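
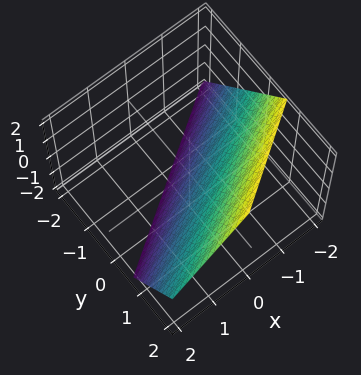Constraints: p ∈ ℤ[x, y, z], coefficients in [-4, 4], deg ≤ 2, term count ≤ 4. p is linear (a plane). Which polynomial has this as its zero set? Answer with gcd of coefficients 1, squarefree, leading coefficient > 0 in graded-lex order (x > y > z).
The degree is 1 — the surface is flat (a plane).
From the axis intercepts and sections: one z-axis crossing is at z = -1; one x-axis crossing is at x = -1.
Assembling these constraints gives the stated polynomial.

2*x - 3*y + 2*z + 2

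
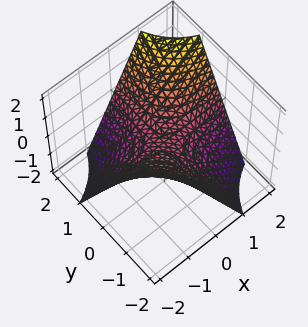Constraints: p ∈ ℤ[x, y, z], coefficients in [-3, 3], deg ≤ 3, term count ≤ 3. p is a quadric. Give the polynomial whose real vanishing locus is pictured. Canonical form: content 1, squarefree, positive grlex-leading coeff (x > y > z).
1. Degree: a saddle surface; a quadric, so deg p = 2.
2. Against the integer gridlines: it crosses the z-axis at the gridline z = 0; the visible y-axis segment lies entirely on the surface.
3. Fitting integer coefficients to these (and the overall shape) gives p.

x*y - z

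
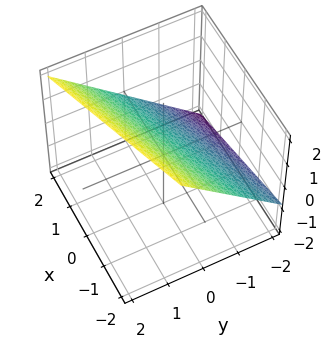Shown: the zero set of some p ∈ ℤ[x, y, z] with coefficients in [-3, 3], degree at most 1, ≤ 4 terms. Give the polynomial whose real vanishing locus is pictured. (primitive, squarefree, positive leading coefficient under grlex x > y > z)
x - 3*y + 3*z - 2

1. Degree: the surface is flat (a plane), so deg p = 1.
2. Against the integer gridlines: it meets the x-axis at x = 2 (among the integer gridlines).
3. These observations pin down the coefficients.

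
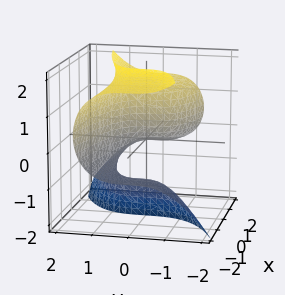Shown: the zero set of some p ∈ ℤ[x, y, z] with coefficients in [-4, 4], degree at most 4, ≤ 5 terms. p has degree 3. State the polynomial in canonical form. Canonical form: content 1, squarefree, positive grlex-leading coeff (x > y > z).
3*x*z^2 - 3*y^3 - 3*x*z - 3*x + 2

(a) The degree is 3 — the shape is more complex than any degree-2 surface.
(b) Reading off the gridlines: it misses every integer gridline on the z-axis.
(c) Fitting integer coefficients to these (and the overall shape) gives p.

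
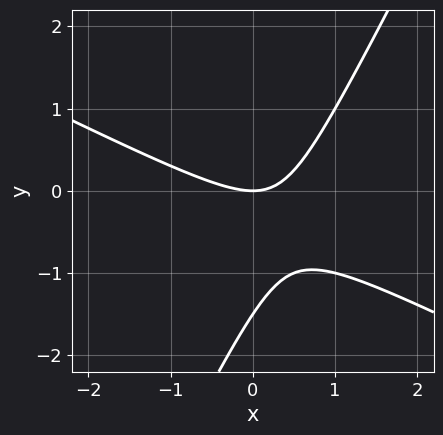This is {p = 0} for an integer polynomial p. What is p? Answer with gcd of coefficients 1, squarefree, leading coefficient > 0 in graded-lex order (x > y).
2*x^2 + 3*x*y - 2*y^2 - 3*y

1. The degree is 2 — no degree-1 curve has this shape.
2. Against the integer gridlines: it crosses the x-axis at the gridline x = 0; it meets the y-axis at y = 0 (among the integer gridlines).
3. These observations pin down the coefficients.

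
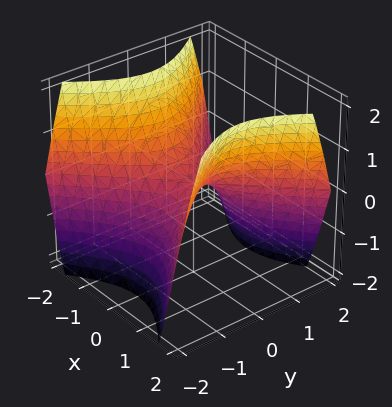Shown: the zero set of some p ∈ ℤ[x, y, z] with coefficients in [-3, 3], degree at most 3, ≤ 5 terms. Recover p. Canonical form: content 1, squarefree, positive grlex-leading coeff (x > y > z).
First, the degree is 2 — a saddle surface; a quadric.
Next, symmetries: the y ↦ −y reflection is a symmetry, so y appears only in even powers; the x ↦ −x reflection is a symmetry, so x appears only in even powers.
Then, from the axis intercepts and sections: it crosses the x-axis at the gridline x = 0; it crosses the y-axis at the gridline y = 0.
Finally, matching integer coefficients to the picture gives p.

x^2 - y^2 - z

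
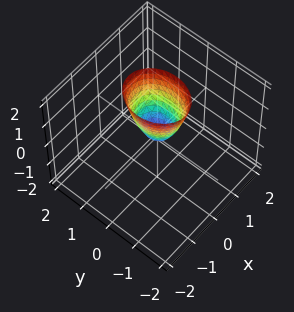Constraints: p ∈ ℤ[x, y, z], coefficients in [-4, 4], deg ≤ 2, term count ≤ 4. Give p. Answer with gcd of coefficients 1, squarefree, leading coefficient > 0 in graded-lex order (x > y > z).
First, the degree is 2 — a paraboloid; a quadric.
Next, symmetries: mirror symmetry y ↦ −y ⇒ only even powers of y; it's symmetric under x → −x, forcing even powers of x.
Then, observable constraints: it crosses the x-axis at the gridline x = 0; one z-axis crossing is at z = 0.
Finally, assembling these constraints gives the stated polynomial.

3*x^2 + 2*y^2 - z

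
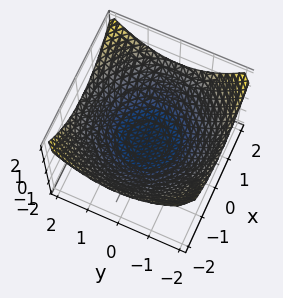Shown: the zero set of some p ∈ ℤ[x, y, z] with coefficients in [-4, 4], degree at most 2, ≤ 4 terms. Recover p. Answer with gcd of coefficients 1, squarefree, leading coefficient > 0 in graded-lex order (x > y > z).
x^2 + y^2 - 3*z - 2

First, degree: the shape is more complex than any degree-1 surface, so deg p = 2.
Then, symmetries: rotational symmetry about the z-axis ⇒ p depends on x, y only through x² + y².
Next, against the integer gridlines: a circular section at z = 0 has radius between 1 and 2.
Finally, together with the visible shape, these determine p as stated.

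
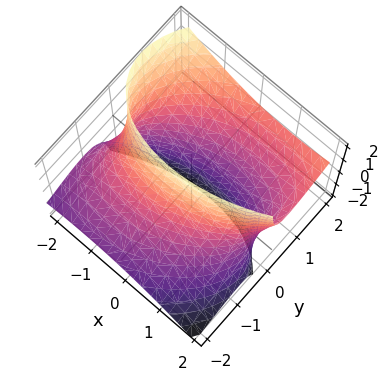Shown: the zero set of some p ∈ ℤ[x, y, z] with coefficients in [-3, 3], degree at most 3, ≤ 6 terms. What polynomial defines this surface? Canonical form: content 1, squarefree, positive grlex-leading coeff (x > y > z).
x^2 - x*y + 2*y^2 - 3*y*z - 3

Degree: no degree-1 surface has this shape, so deg p = 2.
Reading off the gridlines: the surface avoids every integer z-axis point in the box.
The integer polynomial consistent with all of this is the stated p.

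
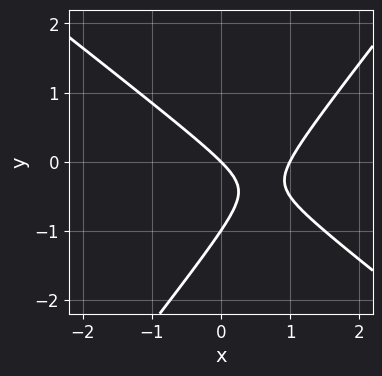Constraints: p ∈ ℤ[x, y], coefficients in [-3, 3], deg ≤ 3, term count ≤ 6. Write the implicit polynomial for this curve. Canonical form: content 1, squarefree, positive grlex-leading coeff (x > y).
2*x^2 + x*y - 2*y^2 - 2*x - 2*y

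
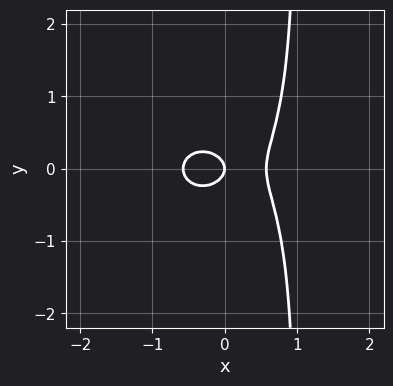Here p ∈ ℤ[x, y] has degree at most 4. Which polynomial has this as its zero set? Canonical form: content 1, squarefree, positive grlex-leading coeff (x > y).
3*x^3 + 3*x*y^2 - 3*y^2 - x

First, deg p = 3.
Next, symmetries: the y ↦ −y reflection is a symmetry, so y appears only in even powers.
Next, against the integer gridlines: it meets the x-axis at x = 0 (among the integer gridlines); one y-axis crossing is at y = 0.
Finally, assembling these constraints gives the stated polynomial.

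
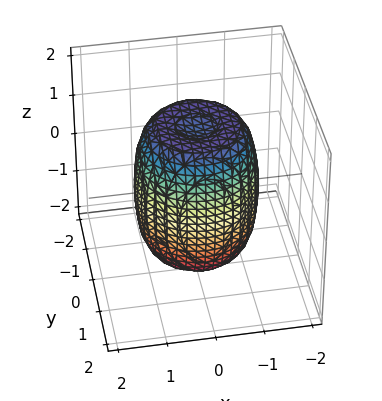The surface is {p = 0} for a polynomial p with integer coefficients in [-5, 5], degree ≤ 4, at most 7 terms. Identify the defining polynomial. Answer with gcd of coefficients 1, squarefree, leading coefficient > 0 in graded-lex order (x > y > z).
2*x^4 + 4*x^2*y^2 + 2*y^4 - 2*x^2 - 2*y^2 + z^2 - 2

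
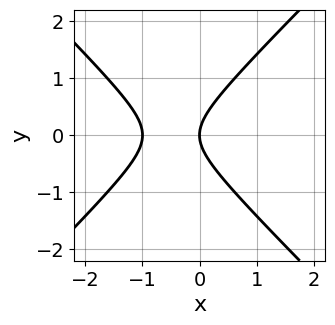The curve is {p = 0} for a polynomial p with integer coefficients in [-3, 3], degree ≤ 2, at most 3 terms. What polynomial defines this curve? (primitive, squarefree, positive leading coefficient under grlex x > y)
x^2 - y^2 + x

(a) deg p = 2.
(b) Symmetries: the y ↦ −y reflection is a symmetry, so y appears only in even powers.
(c) From the axis intercepts and sections: it crosses the y-axis at the gridline y = 0; among the integer gridlines, it crosses the x-axis at x ∈ {-1, 0}.
(d) Fitting integer coefficients to these (and the overall shape) gives p.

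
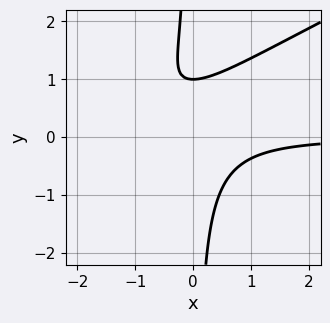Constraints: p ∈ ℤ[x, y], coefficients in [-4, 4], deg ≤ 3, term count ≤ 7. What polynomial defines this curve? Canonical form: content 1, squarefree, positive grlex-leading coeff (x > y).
x^2*y - 2*x*y^2 + 2*x*y - y + 1

First, the degree is 3 — a generic line meets the curve in up to 3 points.
Next, observable constraints: it misses every integer gridline on the x-axis; it crosses the y-axis at the gridline y = 1.
Finally, solving for integer coefficients yields p as stated.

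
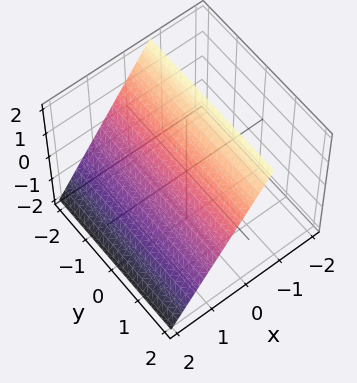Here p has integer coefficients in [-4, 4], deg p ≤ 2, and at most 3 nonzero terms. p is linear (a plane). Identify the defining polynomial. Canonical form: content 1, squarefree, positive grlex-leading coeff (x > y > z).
3*x + 2*z - 2

deg p = 1. Every cross-section is a straight line — this is a plane.
Reading off the gridlines: one z-axis crossing is at z = 1; no y-intercept at any integer in the box.
Solving for integer coefficients yields p as stated.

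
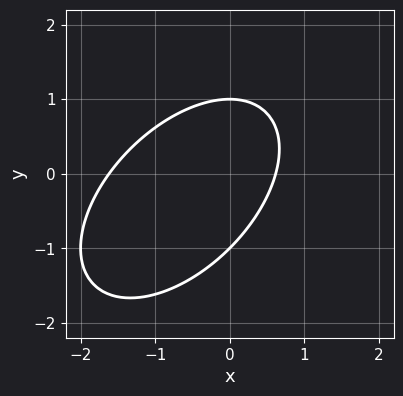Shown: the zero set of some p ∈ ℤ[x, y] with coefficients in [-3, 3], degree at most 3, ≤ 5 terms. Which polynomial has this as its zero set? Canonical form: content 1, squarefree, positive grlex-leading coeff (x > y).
x^2 - x*y + y^2 + x - 1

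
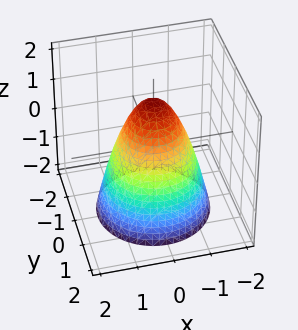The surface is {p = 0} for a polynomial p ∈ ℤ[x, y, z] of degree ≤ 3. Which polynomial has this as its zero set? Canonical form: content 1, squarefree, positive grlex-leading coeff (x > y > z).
3*x^2 + 3*y^2 + 2*z - 3

(a) Degree: the shape is more complex than any degree-1 surface, so deg p = 2.
(b) Symmetry: the surface is invariant under rotation about z: p = q(x² + y², z).
(c) Observable constraints: a circular section at z = 1 has radius between 0 and 1; the x-axis gridline crossings are at x ∈ {-1, 1}; the y-axis gridline crossings are at y ∈ {-1, 1}.
(d) Assembling these constraints gives the stated polynomial.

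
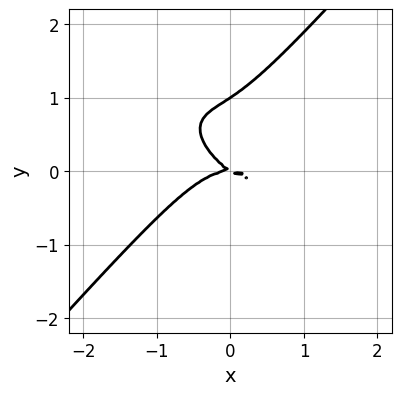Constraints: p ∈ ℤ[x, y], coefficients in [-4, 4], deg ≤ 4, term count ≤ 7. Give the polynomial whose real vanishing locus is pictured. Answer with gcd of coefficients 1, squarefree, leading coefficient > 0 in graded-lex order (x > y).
2*x^3 + 2*x^2*y - 3*y^3 + 2*x*y + 3*y^2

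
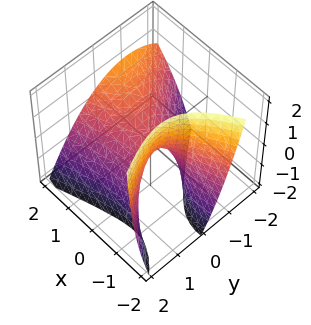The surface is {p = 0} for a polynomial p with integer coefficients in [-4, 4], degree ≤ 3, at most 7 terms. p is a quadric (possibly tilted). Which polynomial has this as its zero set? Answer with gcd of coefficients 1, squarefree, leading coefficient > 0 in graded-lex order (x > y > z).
First, the degree is 2 — the shape is more complex than any degree-1 surface.
Then, from the axis intercepts and sections: it meets the y-axis at y = 0 (among the integer gridlines); one x-axis crossing is at x = 0; one z-axis crossing is at z = 0.
Finally, these observations pin down the coefficients.

x^2 - 2*x*y - 2*x*z - 2*y^2 - 2*z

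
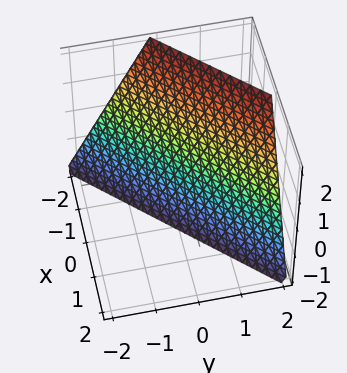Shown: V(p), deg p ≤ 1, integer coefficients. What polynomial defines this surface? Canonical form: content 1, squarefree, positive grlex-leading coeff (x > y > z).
(a) The degree is 1 — every cross-section is a straight line — this is a plane.
(b) Checking where it meets the axes: one z-axis crossing is at z = -2; one x-axis crossing is at x = -1; it meets the y-axis at y = 1 (among the integer gridlines).
(c) The integer polynomial consistent with all of this is the stated p.

2*x - 2*y + z + 2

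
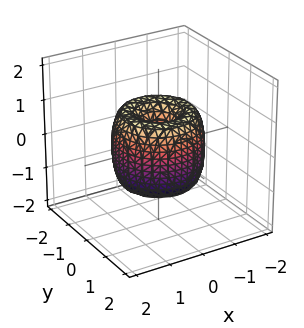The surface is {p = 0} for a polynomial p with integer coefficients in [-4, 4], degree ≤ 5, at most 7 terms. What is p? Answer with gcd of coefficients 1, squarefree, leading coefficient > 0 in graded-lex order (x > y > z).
2*x^4 + 4*x^2*y^2 + 2*y^4 - 3*x^2 - 3*y^2 + z^2

First, deg p = 4. No degree-3 surface has this shape.
Next, symmetries: rotational symmetry about the z-axis ⇒ p depends on x, y only through x² + y².
Then, observable constraints: it meets the x-axis at x = 0 (among the integer gridlines); it meets the z-axis at z = 0 (among the integer gridlines); it meets the y-axis at y = 0 (among the integer gridlines); a circular section at z = 1 has radius between 0 and 1.
Finally, the integer polynomial consistent with all of this is the stated p.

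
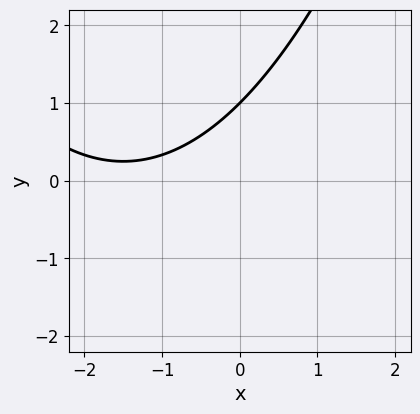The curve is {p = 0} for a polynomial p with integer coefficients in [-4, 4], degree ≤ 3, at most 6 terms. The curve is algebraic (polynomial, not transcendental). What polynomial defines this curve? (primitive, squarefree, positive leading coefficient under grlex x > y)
1. deg p = 2. No degree-1 curve has this shape.
2. Against the integer gridlines: no x-intercept at any integer in the box; it meets the y-axis at y = 1 (among the integer gridlines).
3. The integer polynomial consistent with all of this is the stated p.

x^2 + 3*x - 3*y + 3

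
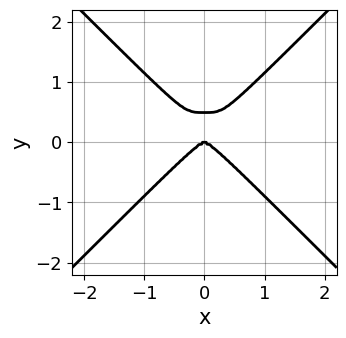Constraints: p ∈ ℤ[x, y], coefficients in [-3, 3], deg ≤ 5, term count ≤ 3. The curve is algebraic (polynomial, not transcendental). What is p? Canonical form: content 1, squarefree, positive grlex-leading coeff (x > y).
2*x^4 - 2*y^4 + y^3

First, deg p = 4. A generic line meets the curve in up to 4 points.
Next, symmetries: the x ↦ −x reflection is a symmetry, so x appears only in even powers.
Then, checking where it meets the axes: it crosses the x-axis at the gridline x = 0; one y-axis crossing is at y = 0.
Finally, these observations pin down the coefficients.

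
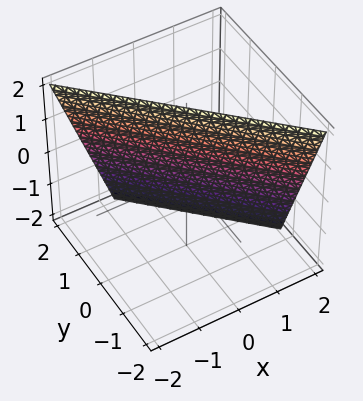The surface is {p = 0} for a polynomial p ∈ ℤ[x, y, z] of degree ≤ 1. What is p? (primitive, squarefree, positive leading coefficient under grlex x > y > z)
3*x + 3*y + z - 2

First, degree: the surface is flat (a plane), so deg p = 1.
Then, from the axis intercepts and sections: it meets the z-axis at z = 2 (among the integer gridlines).
Finally, fitting integer coefficients to these (and the overall shape) gives p.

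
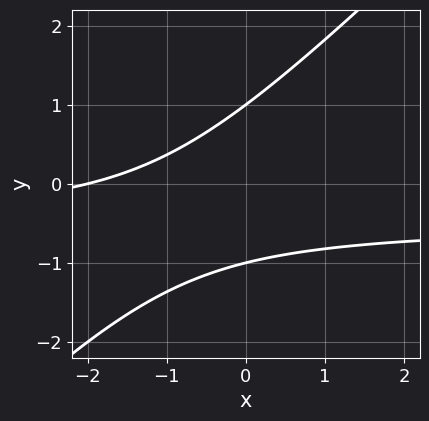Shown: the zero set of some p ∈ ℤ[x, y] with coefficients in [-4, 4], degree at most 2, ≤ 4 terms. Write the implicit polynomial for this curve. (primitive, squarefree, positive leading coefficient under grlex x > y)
2*x*y - 2*y^2 + x + 2

First, degree: the shape is more complex than any degree-1 curve, so deg p = 2.
Next, against the integer gridlines: it meets the x-axis at x = -2 (among the integer gridlines); among the integer gridlines, it crosses the y-axis at y ∈ {-1, 1}.
Finally, these observations pin down the coefficients.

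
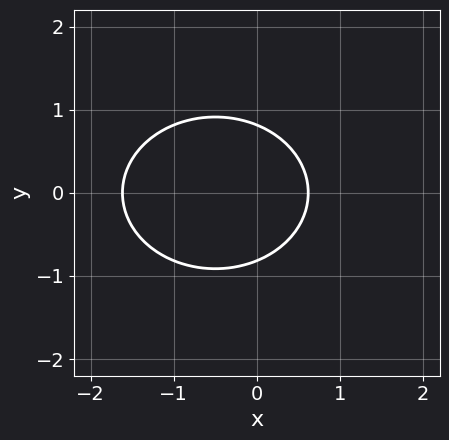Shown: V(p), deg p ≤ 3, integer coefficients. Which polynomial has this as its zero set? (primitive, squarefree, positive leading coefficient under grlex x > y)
(a) Degree: a generic line meets the curve in up to 2 points, so deg p = 2.
(b) Symmetries: mirror symmetry y ↦ −y ⇒ only even powers of y.
(c) Together with the visible shape, these determine p as stated.

2*x^2 + 3*y^2 + 2*x - 2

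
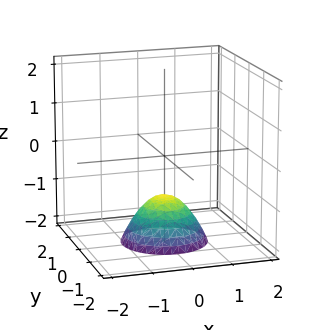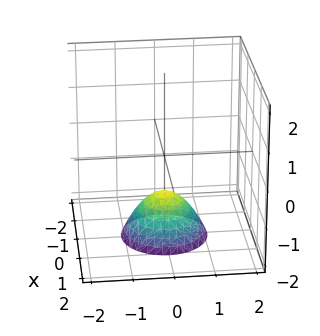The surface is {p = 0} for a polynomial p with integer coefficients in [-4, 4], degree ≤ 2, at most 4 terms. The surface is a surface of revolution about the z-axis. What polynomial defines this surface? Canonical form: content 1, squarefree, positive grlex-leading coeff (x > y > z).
x^2 + y^2 + z + 1

1. deg p = 2.
2. Symmetry: every cross-section ⟂ z is a circle, so x, y appear only via x² + y².
3. Observable constraints: no y-intercept at any integer in the box; the surface avoids every integer x-axis point in the box; a circular section at z = -2 has radius exactly 1.
4. Fitting integer coefficients to these (and the overall shape) gives p.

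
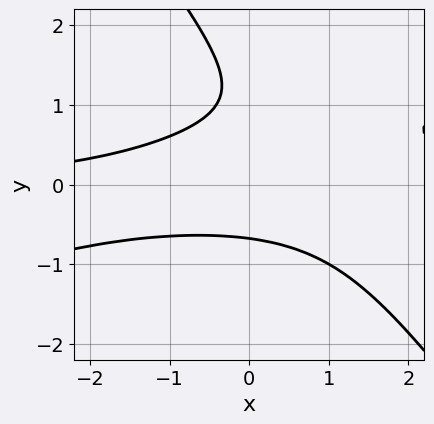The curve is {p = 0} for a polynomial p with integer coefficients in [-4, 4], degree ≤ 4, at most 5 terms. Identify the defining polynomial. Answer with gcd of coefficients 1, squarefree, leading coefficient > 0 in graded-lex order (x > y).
(a) Degree: no degree-2 curve has this shape, so deg p = 3.
(b) Against the integer gridlines: no x-intercept at any integer in the box.
(c) Fitting integer coefficients to these (and the overall shape) gives p.

x^2*y - 2*x*y^2 - 2*y^3 + 3*y^2 - 2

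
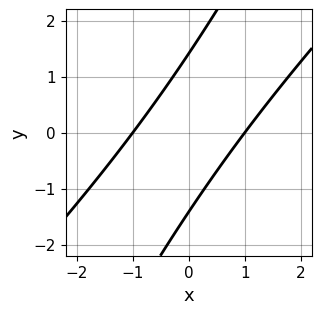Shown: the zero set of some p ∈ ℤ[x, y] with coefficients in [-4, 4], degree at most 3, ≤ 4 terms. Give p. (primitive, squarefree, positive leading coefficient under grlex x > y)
2*x^2 - 3*x*y + y^2 - 2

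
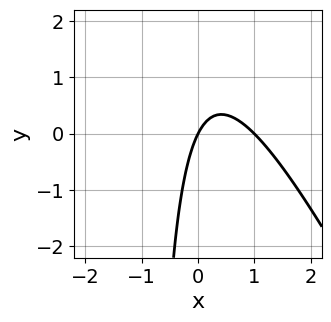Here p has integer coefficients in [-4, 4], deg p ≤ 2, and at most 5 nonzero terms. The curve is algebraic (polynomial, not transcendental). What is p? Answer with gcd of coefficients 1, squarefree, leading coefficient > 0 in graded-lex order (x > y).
2*x^2 + x*y - 2*x + y

(a) The degree is 2 — the shape is more complex than any degree-1 curve.
(b) From the visible intercepts: one y-axis crossing is at y = 0; the x-axis gridline crossings are at x ∈ {0, 1}.
(c) Assembling these constraints gives the stated polynomial.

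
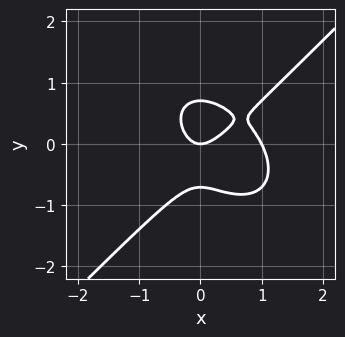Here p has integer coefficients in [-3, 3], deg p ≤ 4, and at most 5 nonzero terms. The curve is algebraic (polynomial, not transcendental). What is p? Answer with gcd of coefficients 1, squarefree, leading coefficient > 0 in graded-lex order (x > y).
1. The degree is 3 — no degree-2 curve has this shape.
2. Observable constraints: the x-axis gridline crossings are at x ∈ {0, 1}; it meets the y-axis at y = 0 (among the integer gridlines).
3. The integer polynomial consistent with all of this is the stated p.

2*x^3 - 2*y^3 - 2*x^2 + y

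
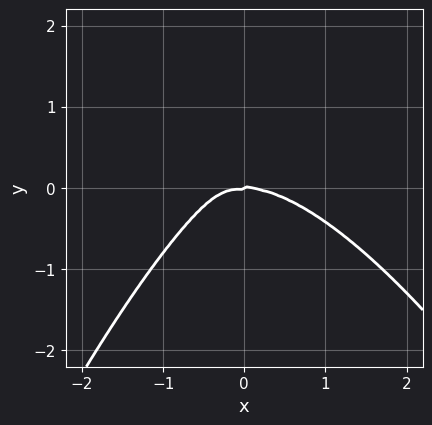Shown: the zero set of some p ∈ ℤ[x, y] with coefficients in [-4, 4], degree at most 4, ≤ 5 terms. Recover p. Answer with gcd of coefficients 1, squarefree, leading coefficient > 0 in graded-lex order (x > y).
2*x^4 + 3*x^2*y - 3*x*y^2 + 3*y^3

1. deg p = 4.
2. Observable constraints: it meets the x-axis at x = 0 (among the integer gridlines); it crosses the y-axis at the gridline y = 0.
3. Matching integer coefficients to the picture gives p.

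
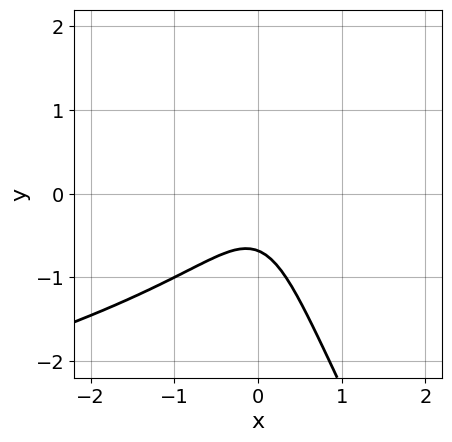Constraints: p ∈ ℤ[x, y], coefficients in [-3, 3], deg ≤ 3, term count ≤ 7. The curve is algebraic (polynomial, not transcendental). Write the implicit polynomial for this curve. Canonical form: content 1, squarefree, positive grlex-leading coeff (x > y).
(a) The degree is 3 — no degree-2 curve has this shape.
(b) Reading off the gridlines: no x-intercept at any integer in the box.
(c) Matching integer coefficients to the picture gives p.

2*x*y^2 + y^3 + 3*x^2 + y + 1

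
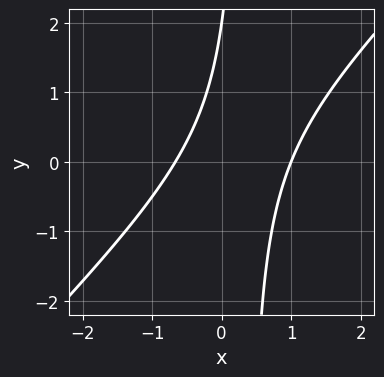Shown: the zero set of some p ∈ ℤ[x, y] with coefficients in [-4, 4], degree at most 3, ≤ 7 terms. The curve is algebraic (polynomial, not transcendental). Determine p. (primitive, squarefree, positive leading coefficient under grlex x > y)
3*x^2 - 3*x*y - x + y - 2

1. The degree is 2 — a generic line meets the curve in up to 2 points.
2. Checking where it meets the axes: one x-axis crossing is at x = 1; it meets the y-axis at y = 2 (among the integer gridlines).
3. Putting this together gives p.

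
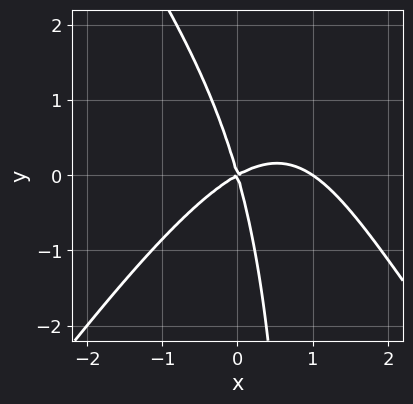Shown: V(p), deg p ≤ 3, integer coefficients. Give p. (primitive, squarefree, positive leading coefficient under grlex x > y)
2*x^3 - x*y^2 - 2*x^2 + 3*x*y + y^2

(a) The degree is 3 — a generic line meets the curve in up to 3 points.
(b) Checking where it meets the axes: it crosses the y-axis at the gridline y = 0; among the integer gridlines, it crosses the x-axis at x ∈ {0, 1}.
(c) Matching integer coefficients to the picture gives p.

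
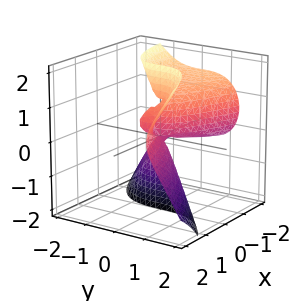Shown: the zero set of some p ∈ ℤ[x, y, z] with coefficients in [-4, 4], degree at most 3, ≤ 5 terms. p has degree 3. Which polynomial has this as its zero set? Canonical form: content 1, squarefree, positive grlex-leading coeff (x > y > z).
First, deg p = 3.
Next, observable constraints: it crosses the y-axis at the gridline y = 0; the visible z-axis segment lies entirely on the surface; it crosses the x-axis at the gridline x = 0.
Finally, fitting integer coefficients to these (and the overall shape) gives p.

3*x*z^2 - 3*y^3 + x^2 - 3*x*z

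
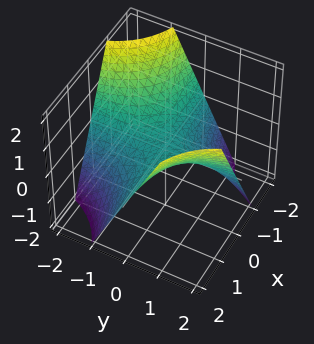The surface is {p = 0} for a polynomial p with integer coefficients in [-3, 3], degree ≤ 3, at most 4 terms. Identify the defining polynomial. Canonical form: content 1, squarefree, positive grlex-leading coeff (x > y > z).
x*y - z

(a) The degree is 2 — a hyperbolic paraboloid; a quadric.
(b) Checking where it meets the axes: every point of the x-axis in the box is on the surface; one z-axis crossing is at z = 0; the visible y-axis segment lies entirely on the surface.
(c) Solving for integer coefficients yields p as stated.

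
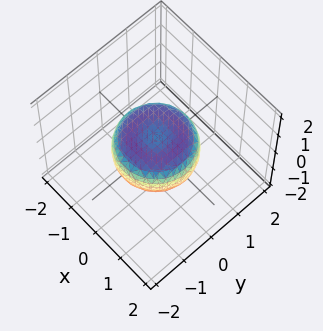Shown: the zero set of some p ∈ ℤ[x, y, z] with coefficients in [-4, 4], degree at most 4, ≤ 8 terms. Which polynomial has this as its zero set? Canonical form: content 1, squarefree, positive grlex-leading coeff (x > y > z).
2*x^4 + 4*x^2*y^2 + 2*y^4 - 2*x^2 - 2*y^2 + 3*z^2 - 1

1. The degree is 4 — a generic line meets the surface in up to 4 points.
2. Symmetries: the z-axis is an axis of rotation, so x and y enter only as x² + y².
3. Reading off the gridlines: a circular section at z = 0 has radius between 1 and 2.
4. Putting this together gives p.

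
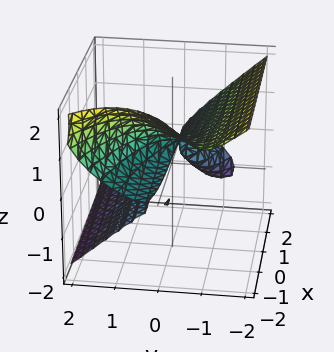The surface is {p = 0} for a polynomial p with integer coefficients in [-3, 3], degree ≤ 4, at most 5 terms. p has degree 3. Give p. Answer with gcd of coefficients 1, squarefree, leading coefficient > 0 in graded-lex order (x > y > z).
Degree: no degree-2 surface has this shape, so deg p = 3.
From the axis intercepts and sections: the visible x-axis segment lies entirely on the surface; it crosses the z-axis at the gridline z = 0.
Solving for integer coefficients yields p as stated.

2*x*y*z + 2*x*z^2 + 2*y^3 + 3*z^3 - 2*z^2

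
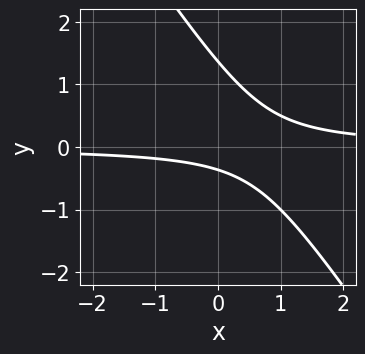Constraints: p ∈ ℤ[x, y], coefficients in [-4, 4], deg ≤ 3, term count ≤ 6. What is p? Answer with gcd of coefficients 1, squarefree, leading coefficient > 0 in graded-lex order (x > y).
3*x*y + 2*y^2 - 2*y - 1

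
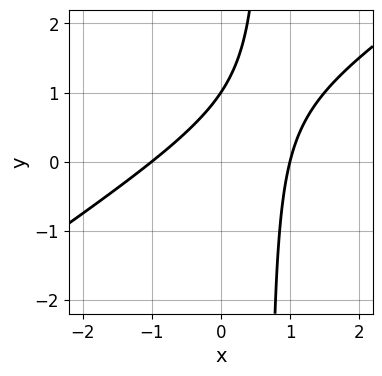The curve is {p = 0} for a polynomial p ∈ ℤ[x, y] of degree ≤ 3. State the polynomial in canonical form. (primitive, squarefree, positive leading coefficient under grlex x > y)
2*x^2 - 3*x*y + 2*y - 2

First, degree: no degree-1 curve has this shape, so deg p = 2.
Then, from the visible intercepts: it crosses the y-axis at the gridline y = 1; among the integer gridlines, it crosses the x-axis at x ∈ {-1, 1}.
Finally, the integer polynomial consistent with all of this is the stated p.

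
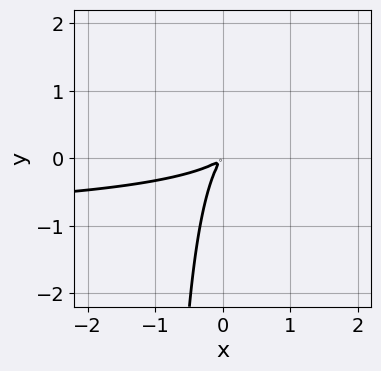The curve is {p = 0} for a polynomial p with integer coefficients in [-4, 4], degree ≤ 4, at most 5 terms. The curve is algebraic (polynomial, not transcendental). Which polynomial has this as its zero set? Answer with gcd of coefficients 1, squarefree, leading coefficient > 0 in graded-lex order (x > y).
x^2*y + x*y^2 + x^2 - 2*x*y + y^2

(a) deg p = 3. A generic line meets the curve in up to 3 points.
(b) Putting this together gives p.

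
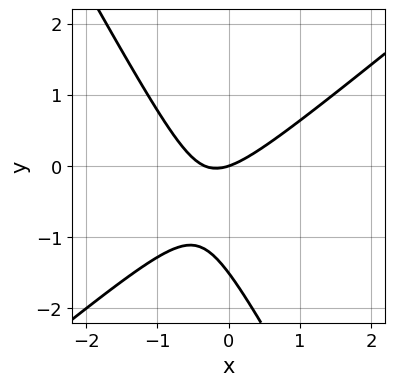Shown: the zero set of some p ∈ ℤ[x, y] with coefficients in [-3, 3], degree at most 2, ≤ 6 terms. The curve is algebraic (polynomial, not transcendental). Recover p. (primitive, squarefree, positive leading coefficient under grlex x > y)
3*x^2 - 2*x*y - 2*y^2 + x - 3*y

1. Degree: a generic line meets the curve in up to 2 points, so deg p = 2.
2. Against the integer gridlines: one x-axis crossing is at x = 0; it meets the y-axis at y = 0 (among the integer gridlines).
3. Solving for integer coefficients yields p as stated.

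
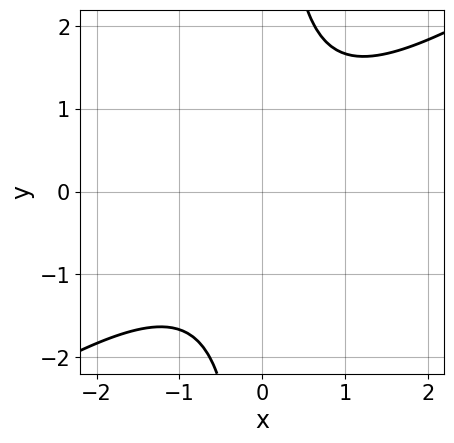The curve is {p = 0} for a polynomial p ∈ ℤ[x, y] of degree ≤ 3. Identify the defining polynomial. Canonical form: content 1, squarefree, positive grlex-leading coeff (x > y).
First, the degree is 2 — the shape is more complex than any degree-1 curve.
Then, observable constraints: the curve avoids every integer x-axis point in the box; it misses every integer gridline on the y-axis.
Finally, together with the visible shape, these determine p as stated.

2*x^2 - 3*x*y + 3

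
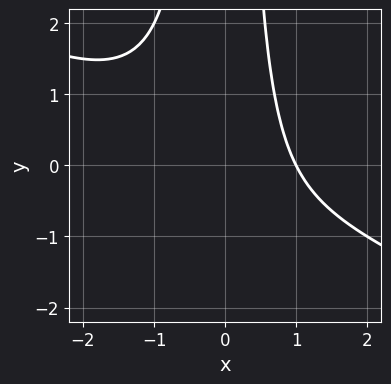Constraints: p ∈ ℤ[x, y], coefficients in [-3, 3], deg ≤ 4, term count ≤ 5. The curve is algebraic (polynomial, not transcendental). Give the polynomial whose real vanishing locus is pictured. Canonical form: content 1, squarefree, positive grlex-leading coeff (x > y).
First, deg p = 3.
Next, from the visible intercepts: the curve avoids every integer y-axis point in the box; it crosses the x-axis at the gridline x = 1.
Finally, the integer polynomial consistent with all of this is the stated p.

x^3 + 2*x^2*y + x - 2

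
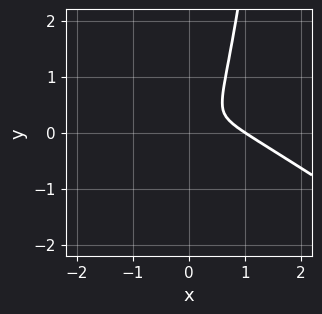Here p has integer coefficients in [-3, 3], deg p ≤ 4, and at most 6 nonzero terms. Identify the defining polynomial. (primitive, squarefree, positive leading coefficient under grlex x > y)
1. deg p = 3. A generic line meets the curve in up to 3 points.
2. From the axis intercepts and sections: one x-axis crossing is at x = 1.
3. Putting this together gives p.

2*x^3 + 3*x^2*y - 2*x^2 - y^2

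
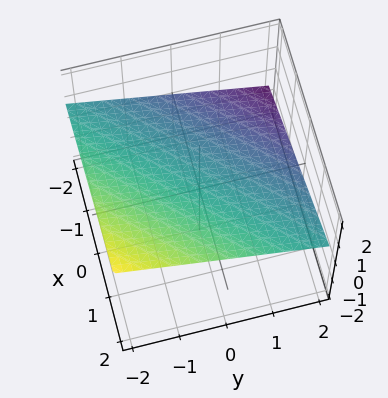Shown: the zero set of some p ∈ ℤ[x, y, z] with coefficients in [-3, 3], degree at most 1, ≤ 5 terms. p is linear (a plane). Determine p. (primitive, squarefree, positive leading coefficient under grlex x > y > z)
(a) deg p = 1.
(b) From the visible intercepts: it meets the y-axis at y = 2 (among the integer gridlines); it meets the x-axis at x = -2 (among the integer gridlines).
(c) The integer polynomial consistent with all of this is the stated p.

x - y - 3*z + 2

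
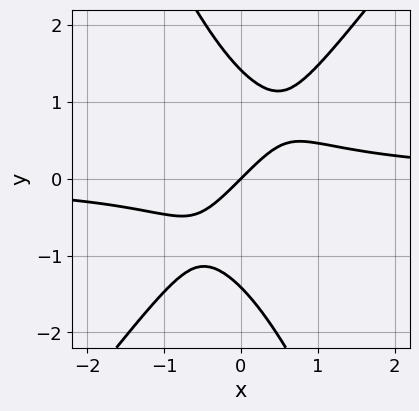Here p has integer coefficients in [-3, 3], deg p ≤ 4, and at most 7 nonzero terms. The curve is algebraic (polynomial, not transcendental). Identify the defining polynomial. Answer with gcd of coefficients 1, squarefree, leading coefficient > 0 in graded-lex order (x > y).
(a) Degree: no degree-2 curve has this shape, so deg p = 3.
(b) Observable constraints: it meets the x-axis at x = 0 (among the integer gridlines); one y-axis crossing is at y = 0.
(c) Together with the visible shape, these determine p as stated.

3*x^2*y - x*y^2 - y^3 - 2*x + 2*y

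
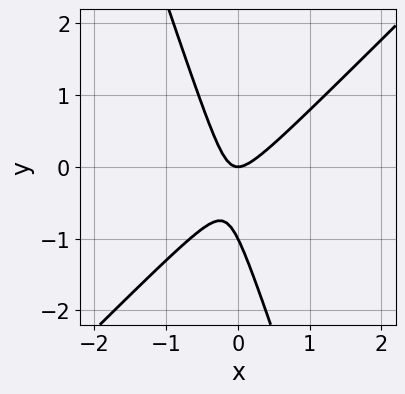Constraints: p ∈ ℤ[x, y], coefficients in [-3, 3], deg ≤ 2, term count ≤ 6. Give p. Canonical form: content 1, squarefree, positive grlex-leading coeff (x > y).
The degree is 2 — no degree-1 curve has this shape.
Against the integer gridlines: among the integer gridlines, it crosses the y-axis at y ∈ {-1, 0}; it crosses the x-axis at the gridline x = 0.
Matching integer coefficients to the picture gives p.

3*x^2 - 2*x*y - y^2 - y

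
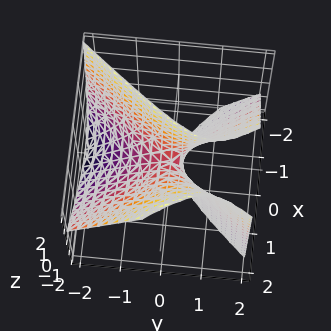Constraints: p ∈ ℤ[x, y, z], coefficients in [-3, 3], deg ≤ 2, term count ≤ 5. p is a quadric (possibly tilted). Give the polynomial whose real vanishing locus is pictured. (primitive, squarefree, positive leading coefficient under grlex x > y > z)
1. Degree: no degree-1 surface has this shape, so deg p = 2.
2. Observable constraints: it meets the y-axis at y = 0 (among the integer gridlines); it crosses the x-axis at the gridline x = 0; one z-axis crossing is at z = 0.
3. Fitting integer coefficients to these (and the overall shape) gives p.

3*x^2 - 2*x*z - 2*y^2 + 2*y*z - z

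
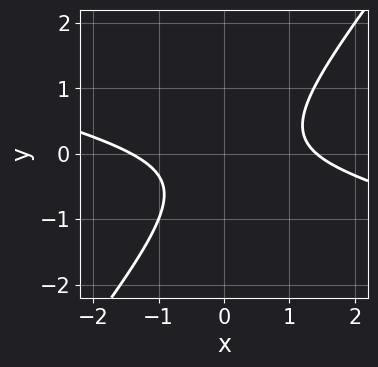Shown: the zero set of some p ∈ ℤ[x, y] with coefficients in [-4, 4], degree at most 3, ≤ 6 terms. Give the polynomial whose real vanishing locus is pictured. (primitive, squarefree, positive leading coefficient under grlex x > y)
x^2 + 3*x*y - 3*y^2 - y - 2

First, the degree is 2 — no degree-1 curve has this shape.
Then, against the integer gridlines: it misses every integer gridline on the y-axis.
Finally, together with the visible shape, these determine p as stated.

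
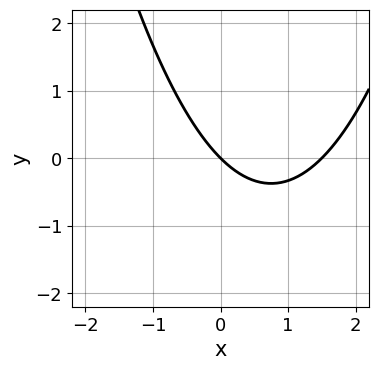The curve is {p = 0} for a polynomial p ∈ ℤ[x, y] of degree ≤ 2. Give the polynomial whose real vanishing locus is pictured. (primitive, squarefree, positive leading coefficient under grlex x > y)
2*x^2 - 3*x - 3*y

First, degree: the shape is more complex than any degree-1 curve, so deg p = 2.
Next, from the visible intercepts: it meets the y-axis at y = 0 (among the integer gridlines); it meets the x-axis at x = 0 (among the integer gridlines).
Finally, fitting integer coefficients to these (and the overall shape) gives p.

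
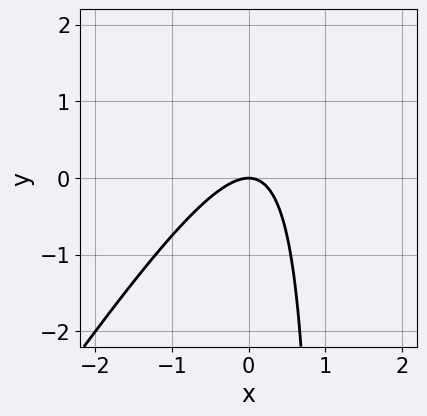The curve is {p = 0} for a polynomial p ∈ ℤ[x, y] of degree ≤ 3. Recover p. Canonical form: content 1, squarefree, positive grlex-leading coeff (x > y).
3*x^2 - 2*x*y + 2*y

deg p = 2.
Against the integer gridlines: it crosses the x-axis at the gridline x = 0; it crosses the y-axis at the gridline y = 0.
The integer polynomial consistent with all of this is the stated p.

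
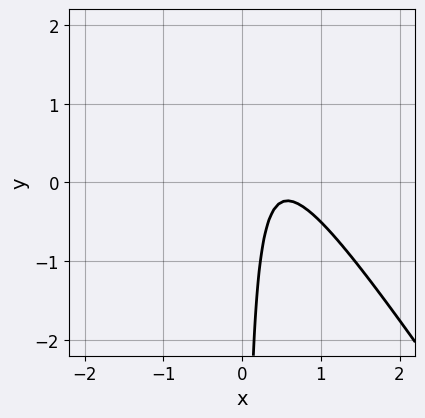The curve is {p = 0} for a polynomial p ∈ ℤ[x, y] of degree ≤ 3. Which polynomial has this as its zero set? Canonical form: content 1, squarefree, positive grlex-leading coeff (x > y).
3*x^2 + 2*x*y - 3*x + 1

1. Degree: the shape is more complex than any degree-1 curve, so deg p = 2.
2. Observable constraints: it misses every integer gridline on the y-axis; it misses every integer gridline on the x-axis.
3. Solving for integer coefficients yields p as stated.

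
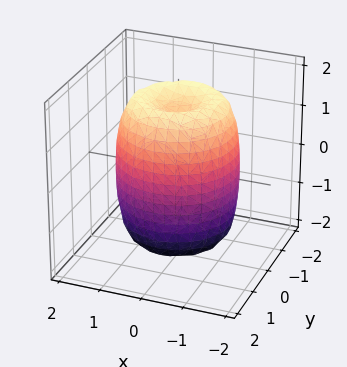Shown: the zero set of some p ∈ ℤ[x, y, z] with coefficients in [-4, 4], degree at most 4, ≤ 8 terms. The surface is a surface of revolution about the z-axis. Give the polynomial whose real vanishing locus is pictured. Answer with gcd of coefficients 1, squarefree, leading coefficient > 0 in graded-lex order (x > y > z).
2*x^4 + 4*x^2*y^2 + 2*y^4 - 3*x^2 - 3*y^2 + z^2 - 2

1. The degree is 4 — the shape is more complex than any degree-3 surface.
2. By symmetry, the z-axis is an axis of rotation, so x and y enter only as x² + y².
3. Against the integer gridlines: a circular section at z = -1 has radius between 1 and 2.
4. Matching integer coefficients to the picture gives p.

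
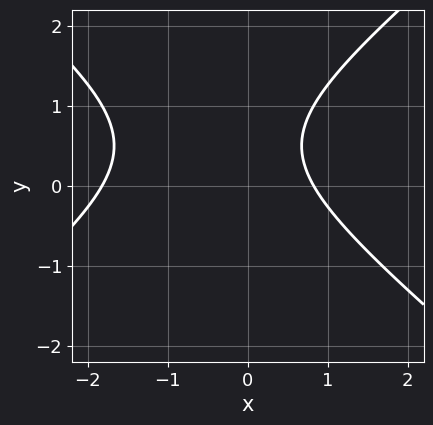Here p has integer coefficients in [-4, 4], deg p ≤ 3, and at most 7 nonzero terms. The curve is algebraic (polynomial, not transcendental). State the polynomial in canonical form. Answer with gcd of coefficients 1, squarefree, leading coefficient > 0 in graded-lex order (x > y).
2*x^2 - 3*y^2 + 2*x + 3*y - 3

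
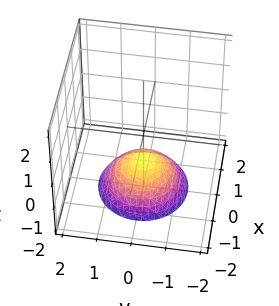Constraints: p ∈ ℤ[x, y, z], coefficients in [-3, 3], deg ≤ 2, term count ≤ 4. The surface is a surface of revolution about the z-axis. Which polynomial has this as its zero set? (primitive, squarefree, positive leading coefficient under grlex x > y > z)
2*x^2 + 2*y^2 + 3*z + 3

1. deg p = 2. A generic line meets the surface in up to 2 points.
2. Symmetry: the z-axis is an axis of rotation, so x and y enter only as x² + y².
3. Observable constraints: a circular section at z = -2 has radius between 1 and 2; one z-axis crossing is at z = -1; no y-intercept at any integer in the box.
4. Solving for integer coefficients yields p as stated.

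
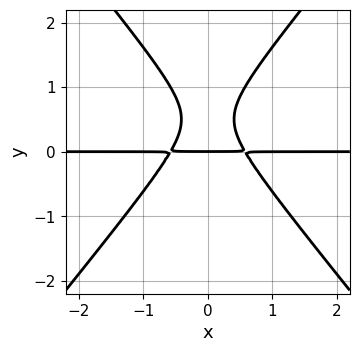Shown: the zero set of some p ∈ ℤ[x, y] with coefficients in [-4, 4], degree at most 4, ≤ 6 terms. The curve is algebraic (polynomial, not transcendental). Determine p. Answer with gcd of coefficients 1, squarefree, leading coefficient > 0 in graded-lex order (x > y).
First, deg p = 3. The shape is more complex than any degree-2 curve.
Next, symmetries: mirror symmetry x ↦ −x ⇒ only even powers of x.
Then, from the visible intercepts: every point of the x-axis in the box is on the curve; it crosses the y-axis at the gridline y = 0.
Finally, together with the visible shape, these determine p as stated.

3*x^2*y - 2*y^3 + 2*y^2 - y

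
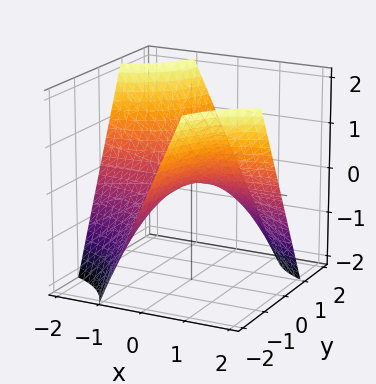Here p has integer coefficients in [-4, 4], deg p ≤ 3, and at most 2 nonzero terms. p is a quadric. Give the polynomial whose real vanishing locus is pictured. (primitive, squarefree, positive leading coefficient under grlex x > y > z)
x*y + z

The degree is 2 — a saddle surface; a quadric.
From the axis intercepts and sections: one z-axis crossing is at z = 0; the visible x-axis segment lies entirely on the surface; every point of the y-axis in the box is on the surface.
Solving for integer coefficients yields p as stated.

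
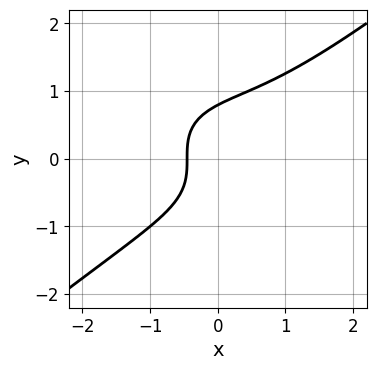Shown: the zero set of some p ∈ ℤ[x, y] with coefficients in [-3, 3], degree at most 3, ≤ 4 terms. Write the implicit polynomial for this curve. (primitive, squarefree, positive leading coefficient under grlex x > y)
Degree: a generic line meets the curve in up to 3 points, so deg p = 3.
Putting this together gives p.

x^3 - 2*y^3 + 2*x + 1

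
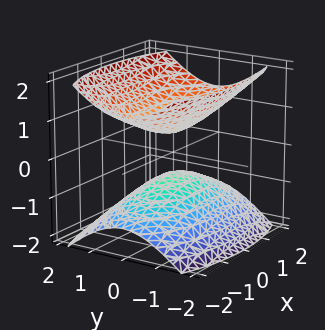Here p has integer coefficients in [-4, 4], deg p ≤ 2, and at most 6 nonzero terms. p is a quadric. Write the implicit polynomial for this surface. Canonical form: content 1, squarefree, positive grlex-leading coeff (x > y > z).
(a) The picture has 2 separate pieces.
(b) Degree: two separate bowl-shaped sheets opening away from each other; a quadric, so deg p = 2.
(c) Symmetries: mirror symmetry z ↦ −z ⇒ only even powers of z; the x ↦ −x reflection is a symmetry, so x appears only in even powers; mirror symmetry y ↦ −y ⇒ only even powers of y.
(d) From the axis intercepts and sections: the surface avoids every integer x-axis point in the box; the surface avoids every integer y-axis point in the box.
(e) Solving for integer coefficients yields p as stated.

x^2 + 3*y^2 - 3*z^2 + 1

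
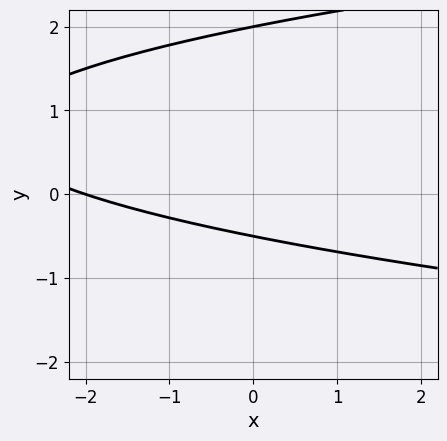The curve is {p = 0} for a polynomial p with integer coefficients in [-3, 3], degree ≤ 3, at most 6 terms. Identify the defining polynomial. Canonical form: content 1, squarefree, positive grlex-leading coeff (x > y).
First, deg p = 2. The shape is more complex than any degree-1 curve.
Next, checking where it meets the axes: it meets the x-axis at x = -2 (among the integer gridlines); it meets the y-axis at y = 2 (among the integer gridlines).
Finally, assembling these constraints gives the stated polynomial.

2*y^2 - x - 3*y - 2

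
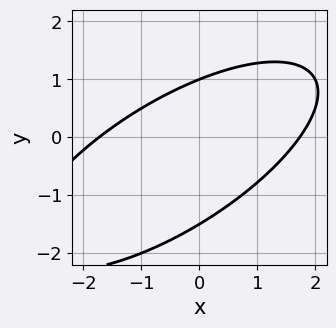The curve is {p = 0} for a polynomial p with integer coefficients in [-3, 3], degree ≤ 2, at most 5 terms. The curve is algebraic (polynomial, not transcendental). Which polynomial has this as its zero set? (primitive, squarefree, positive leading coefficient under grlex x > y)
Degree: a generic line meets the curve in up to 2 points, so deg p = 2.
Reading off the gridlines: one y-axis crossing is at y = 1.
Assembling these constraints gives the stated polynomial.

x^2 - 2*x*y + 2*y^2 + y - 3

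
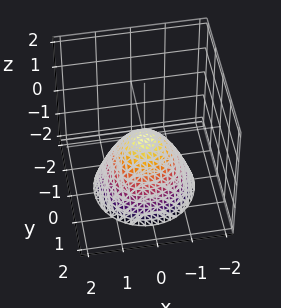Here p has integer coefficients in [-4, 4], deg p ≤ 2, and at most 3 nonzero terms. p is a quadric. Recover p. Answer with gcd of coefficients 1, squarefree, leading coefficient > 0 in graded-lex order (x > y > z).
x^2 + y^2 + z

First, deg p = 2. A paraboloid; a quadric.
Next, symmetries: rotational symmetry about the z-axis ⇒ p depends on x, y only through x² + y².
Then, observable constraints: a circular section at z = -2 has radius between 1 and 2; it crosses the y-axis at the gridline y = 0; it meets the z-axis at z = 0 (among the integer gridlines).
Finally, together with the visible shape, these determine p as stated.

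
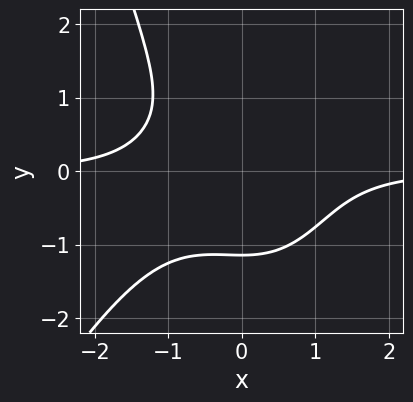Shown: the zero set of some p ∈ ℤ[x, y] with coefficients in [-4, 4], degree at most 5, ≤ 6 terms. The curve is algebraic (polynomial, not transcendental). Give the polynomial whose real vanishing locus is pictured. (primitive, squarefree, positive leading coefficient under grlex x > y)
1. deg p = 4. A generic line meets the curve in up to 4 points.
2. Reading off the gridlines: no x-intercept at any integer in the box.
3. The integer polynomial consistent with all of this is the stated p.

2*x^3*y - x^2*y^2 + 2*y^3 + 3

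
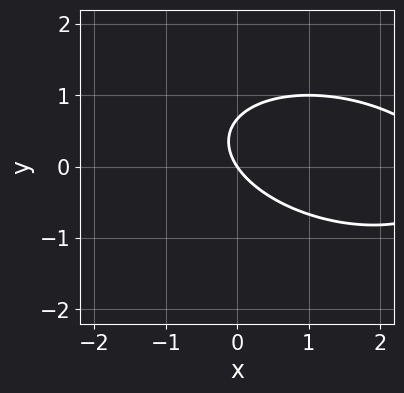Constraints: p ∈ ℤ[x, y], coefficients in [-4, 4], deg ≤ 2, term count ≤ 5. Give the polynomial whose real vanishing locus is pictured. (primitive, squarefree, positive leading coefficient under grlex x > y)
x^2 + x*y + 3*y^2 - 3*x - 2*y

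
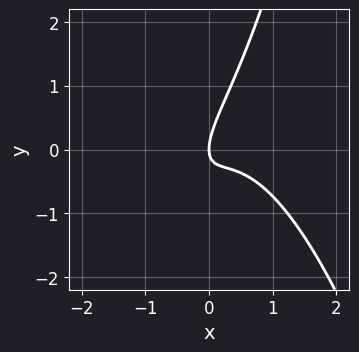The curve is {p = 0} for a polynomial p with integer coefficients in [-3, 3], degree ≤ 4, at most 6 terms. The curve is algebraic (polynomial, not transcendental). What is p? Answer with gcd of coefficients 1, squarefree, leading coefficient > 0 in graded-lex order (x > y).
2*x^3 - x^2 + 2*x*y - y^2 + x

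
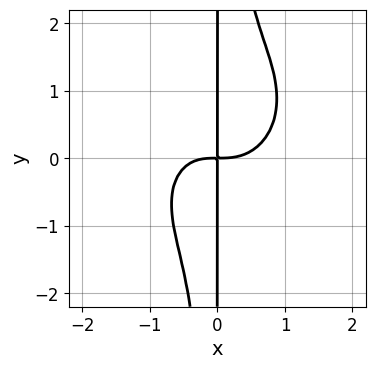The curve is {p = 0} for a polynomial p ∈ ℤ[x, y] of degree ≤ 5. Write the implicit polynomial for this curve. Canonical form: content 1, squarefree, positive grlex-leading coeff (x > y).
3*x^4 - x^3*y + 3*x^2*y^2 - x^2*y - 3*x*y

(a) The degree is 4 — no degree-3 curve has this shape.
(b) Checking where it meets the axes: the visible y-axis segment lies entirely on the curve.
(c) Solving for integer coefficients yields p as stated.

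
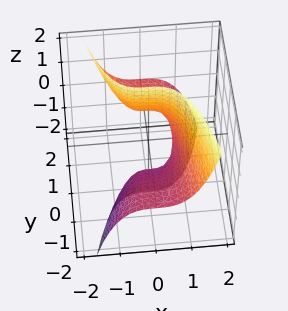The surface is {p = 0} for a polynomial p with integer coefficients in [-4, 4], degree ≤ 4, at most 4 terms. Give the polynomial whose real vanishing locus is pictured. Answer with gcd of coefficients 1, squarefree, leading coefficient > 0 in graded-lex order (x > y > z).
(a) deg p = 3.
(b) Checking where it meets the axes: the surface avoids every integer y-axis point in the box; no z-intercept at any integer in the box.
(c) Fitting integer coefficients to these (and the overall shape) gives p.

3*x^3 + 3*y*z - 1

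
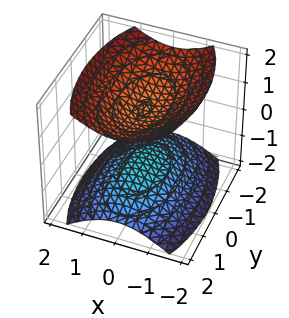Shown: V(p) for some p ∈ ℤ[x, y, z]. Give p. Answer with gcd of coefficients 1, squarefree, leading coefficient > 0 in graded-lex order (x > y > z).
First, there are 2 components. They look like related sheets of one shape, so recover p as a whole.
Next, degree: two separate bowl-shaped sheets opening away from each other; a quadric, so deg p = 2.
Then, symmetries: the x ↦ −x reflection is a symmetry, so x appears only in even powers; the y ↦ −y reflection is a symmetry, so y appears only in even powers; it's symmetric under z → −z, forcing even powers of z.
Then, observable constraints: no y-intercept at any integer in the box; the surface avoids every integer x-axis point in the box.
Finally, fitting integer coefficients to these (and the overall shape) gives p. Check: (0, 0, 1) on the z-axis lies on the surface, and p(0, 0, 1) = 0. ✓

3*x^2 + y^2 - 3*z^2 + 3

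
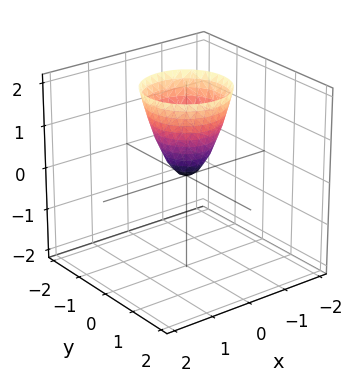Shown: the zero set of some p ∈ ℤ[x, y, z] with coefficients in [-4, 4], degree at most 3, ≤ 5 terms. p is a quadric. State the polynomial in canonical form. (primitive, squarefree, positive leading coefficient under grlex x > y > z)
2*x^2 + 2*y^2 - z

1. Degree: a paraboloid; a quadric, so deg p = 2.
2. Symmetry: the z-axis is an axis of rotation, so x and y enter only as x² + y².
3. From the visible intercepts: it crosses the z-axis at the gridline z = 0; it crosses the y-axis at the gridline y = 0; it crosses the x-axis at the gridline x = 0; a circular section at z = 1 has radius between 0 and 1.
4. Putting this together gives p.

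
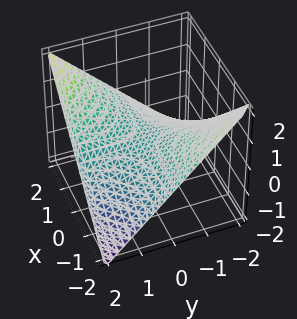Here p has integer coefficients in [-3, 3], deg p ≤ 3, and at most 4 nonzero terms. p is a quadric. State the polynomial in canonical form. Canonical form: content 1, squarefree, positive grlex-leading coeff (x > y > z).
1. The degree is 2 — a saddle surface; a quadric.
2. Checking where it meets the axes: every point of the x-axis in the box is on the surface; one z-axis crossing is at z = 0.
3. Fitting integer coefficients to these (and the overall shape) gives p.

x*y - 2*z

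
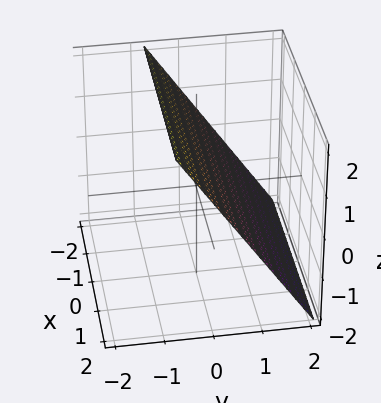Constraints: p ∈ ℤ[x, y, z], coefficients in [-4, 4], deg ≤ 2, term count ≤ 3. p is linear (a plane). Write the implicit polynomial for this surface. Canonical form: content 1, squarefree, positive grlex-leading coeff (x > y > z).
3*y + 2*z - 2

Degree: every cross-section is a straight line — this is a plane, so deg p = 1.
Checking where it meets the axes: the surface avoids every integer x-axis point in the box; it meets the z-axis at z = 1 (among the integer gridlines).
Putting this together gives p.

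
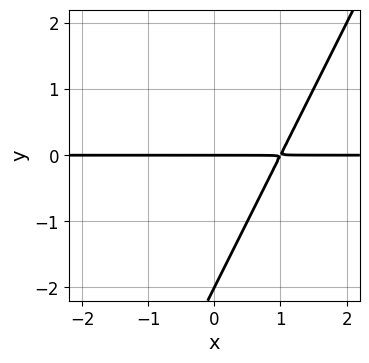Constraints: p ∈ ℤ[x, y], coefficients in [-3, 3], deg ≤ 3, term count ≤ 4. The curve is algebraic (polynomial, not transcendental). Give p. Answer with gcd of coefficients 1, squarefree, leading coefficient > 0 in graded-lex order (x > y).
First, degree: no degree-1 curve has this shape, so deg p = 2.
Then, checking where it meets the axes: the visible x-axis segment lies entirely on the curve; among the integer gridlines, it crosses the y-axis at y ∈ {-2, 0}.
Finally, fitting integer coefficients to these (and the overall shape) gives p.

2*x*y - y^2 - 2*y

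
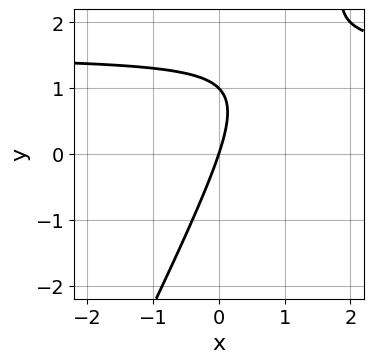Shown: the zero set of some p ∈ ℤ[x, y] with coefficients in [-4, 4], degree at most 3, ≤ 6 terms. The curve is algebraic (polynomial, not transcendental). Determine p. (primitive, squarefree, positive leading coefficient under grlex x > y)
2*x*y - y^2 - 3*x + y

The degree is 2 — no degree-1 curve has this shape.
Checking where it meets the axes: it crosses the x-axis at the gridline x = 0; among the integer gridlines, it crosses the y-axis at y ∈ {0, 1}.
Assembling these constraints gives the stated polynomial.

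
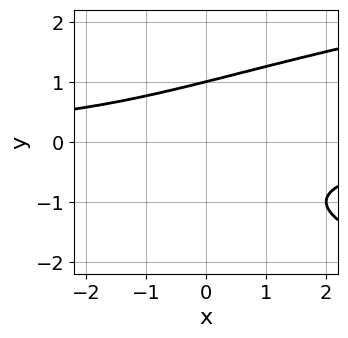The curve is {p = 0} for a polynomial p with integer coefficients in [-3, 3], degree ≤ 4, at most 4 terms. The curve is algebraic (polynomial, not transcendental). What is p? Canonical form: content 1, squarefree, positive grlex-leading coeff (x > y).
Degree: no degree-2 curve has this shape, so deg p = 3.
Checking where it meets the axes: no x-intercept at any integer in the box; one y-axis crossing is at y = 1.
Solving for integer coefficients yields p as stated.

2*y^3 - 2*x*y + y^2 - 3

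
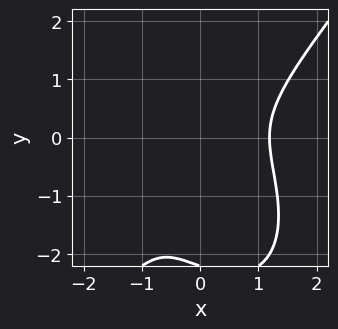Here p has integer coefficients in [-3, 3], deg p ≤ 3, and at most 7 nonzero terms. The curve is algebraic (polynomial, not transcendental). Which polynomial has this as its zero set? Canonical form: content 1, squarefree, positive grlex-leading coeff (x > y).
(a) deg p = 3. The shape is more complex than any degree-2 curve.
(b) From the visible intercepts: the curve avoids every integer y-axis point in the box.
(c) Assembling these constraints gives the stated polynomial.

2*x^3 - y^3 - 2*y^2 - 2*x - 1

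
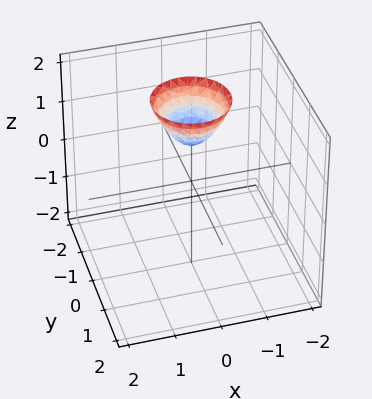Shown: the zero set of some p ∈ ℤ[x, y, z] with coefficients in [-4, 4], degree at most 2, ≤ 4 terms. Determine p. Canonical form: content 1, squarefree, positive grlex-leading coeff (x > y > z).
First, the degree is 2 — the shape is more complex than any degree-1 surface.
Next, symmetries: the z-axis is an axis of rotation, so x and y enter only as x² + y².
Next, observable constraints: one z-axis crossing is at z = 1; a circular section at z = 2 has radius between 0 and 1; it misses every integer gridline on the y-axis; it misses every integer gridline on the x-axis.
Finally, the integer polynomial consistent with all of this is the stated p.

3*x^2 + 3*y^2 - 2*z + 2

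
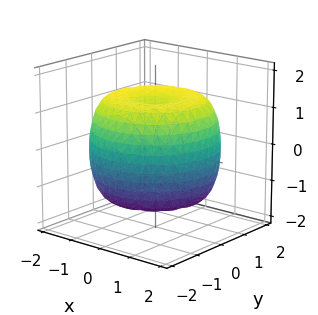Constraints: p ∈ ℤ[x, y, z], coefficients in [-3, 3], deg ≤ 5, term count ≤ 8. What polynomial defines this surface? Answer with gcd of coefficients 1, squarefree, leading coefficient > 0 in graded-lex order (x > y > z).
x^4 + 2*x^2*y^2 + y^4 - 2*x^2 - 2*y^2 + 2*z^2 - 3

(a) The degree is 4 — no degree-3 surface has this shape.
(b) Symmetries: rotational symmetry about the z-axis ⇒ p depends on x, y only through x² + y².
(c) Against the integer gridlines: a circular section at z = -1 has radius between 1 and 2.
(d) The integer polynomial consistent with all of this is the stated p.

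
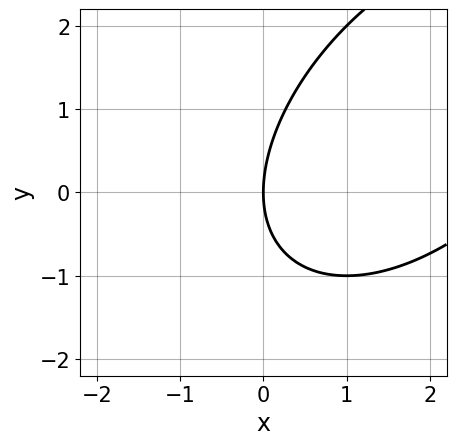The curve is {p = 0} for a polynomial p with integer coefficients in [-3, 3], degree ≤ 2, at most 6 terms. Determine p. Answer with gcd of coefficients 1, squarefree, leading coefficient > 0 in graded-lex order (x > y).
(a) Degree: a generic line meets the curve in up to 2 points, so deg p = 2.
(b) Against the integer gridlines: it crosses the y-axis at the gridline y = 0; it meets the x-axis at x = 0 (among the integer gridlines).
(c) Putting this together gives p.

x^2 - x*y + y^2 - 3*x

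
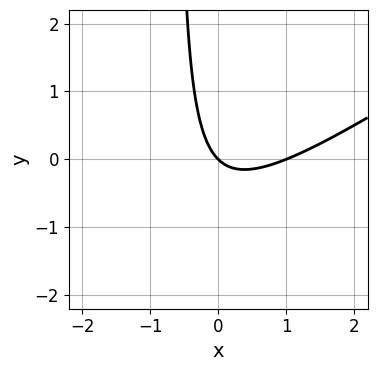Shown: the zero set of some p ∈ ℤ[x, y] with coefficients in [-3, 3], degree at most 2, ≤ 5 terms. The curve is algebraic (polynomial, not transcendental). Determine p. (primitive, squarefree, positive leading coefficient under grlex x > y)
2*x^2 - 3*x*y - 2*x - 2*y

1. The degree is 2 — the shape is more complex than any degree-1 curve.
2. From the axis intercepts and sections: among the integer gridlines, it crosses the x-axis at x ∈ {0, 1}; it meets the y-axis at y = 0 (among the integer gridlines).
3. Together with the visible shape, these determine p as stated.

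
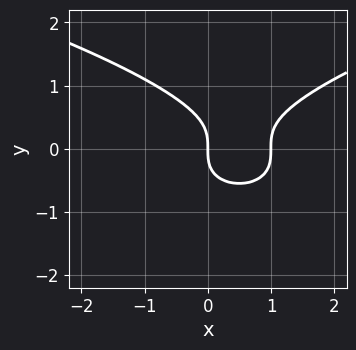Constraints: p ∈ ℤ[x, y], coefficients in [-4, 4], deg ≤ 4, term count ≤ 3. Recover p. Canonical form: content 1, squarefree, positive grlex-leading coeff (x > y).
The degree is 3 — no degree-2 curve has this shape.
From the axis intercepts and sections: among the integer gridlines, it crosses the x-axis at x ∈ {0, 1}; it meets the y-axis at y = 0 (among the integer gridlines).
Fitting integer coefficients to these (and the overall shape) gives p.

3*y^3 - 2*x^2 + 2*x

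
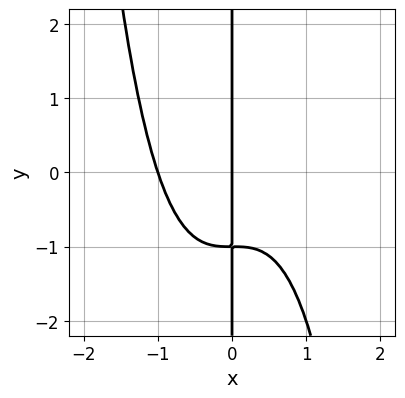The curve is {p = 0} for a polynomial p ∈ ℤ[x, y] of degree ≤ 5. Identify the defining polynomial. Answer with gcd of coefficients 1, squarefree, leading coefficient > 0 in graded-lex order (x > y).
(a) The degree is 4 — no degree-3 curve has this shape.
(b) From the visible intercepts: the x-axis gridline crossings are at x ∈ {-1, 0}; the visible y-axis segment lies entirely on the curve.
(c) The integer polynomial consistent with all of this is the stated p.

x^4 + x*y + x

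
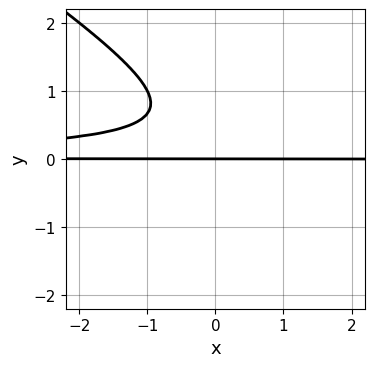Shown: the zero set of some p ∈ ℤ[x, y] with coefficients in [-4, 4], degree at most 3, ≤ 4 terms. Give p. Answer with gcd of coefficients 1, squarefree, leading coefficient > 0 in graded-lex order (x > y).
2*x*y^2 + 3*y^3 - 3*y^2 + 2*y

Degree: a generic line meets the curve in up to 3 points, so deg p = 3.
From the visible intercepts: every point of the x-axis in the box is on the curve; one y-axis crossing is at y = 0.
Assembling these constraints gives the stated polynomial.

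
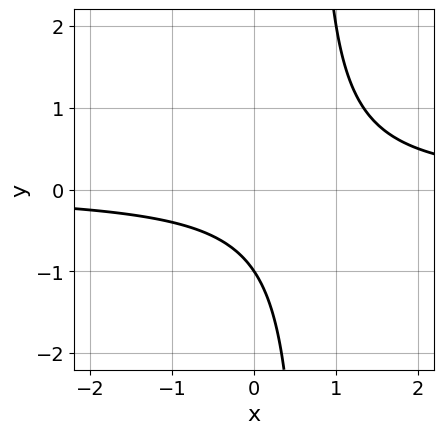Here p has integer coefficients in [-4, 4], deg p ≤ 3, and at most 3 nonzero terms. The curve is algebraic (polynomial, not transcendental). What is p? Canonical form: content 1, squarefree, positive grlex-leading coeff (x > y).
(a) deg p = 2.
(b) Observable constraints: the curve avoids every integer x-axis point in the box; one y-axis crossing is at y = -1.
(c) Solving for integer coefficients yields p as stated.

3*x*y - 2*y - 2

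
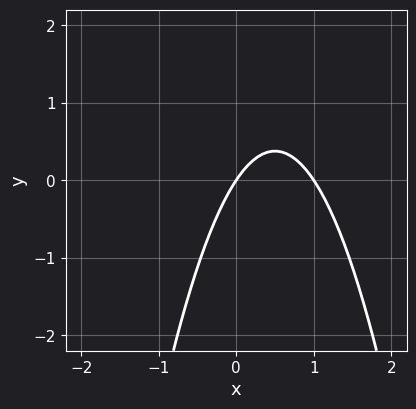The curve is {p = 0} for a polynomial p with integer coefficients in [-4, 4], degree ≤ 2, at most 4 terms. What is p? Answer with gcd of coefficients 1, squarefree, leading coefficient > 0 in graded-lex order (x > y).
1. deg p = 2. The shape is more complex than any degree-1 curve.
2. Observable constraints: it crosses the y-axis at the gridline y = 0; among the integer gridlines, it crosses the x-axis at x ∈ {0, 1}.
3. Assembling these constraints gives the stated polynomial.

3*x^2 - 3*x + 2*y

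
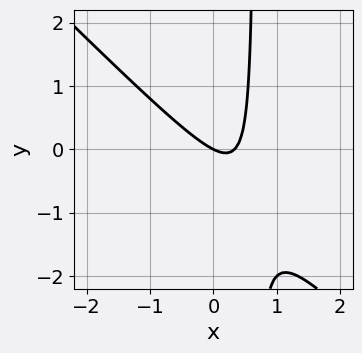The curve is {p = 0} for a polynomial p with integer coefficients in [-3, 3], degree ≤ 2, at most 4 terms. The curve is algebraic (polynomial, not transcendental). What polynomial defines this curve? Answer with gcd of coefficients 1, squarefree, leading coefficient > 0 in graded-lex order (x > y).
First, the degree is 2 — no degree-1 curve has this shape.
Next, against the integer gridlines: one y-axis crossing is at y = 0; one x-axis crossing is at x = 0.
Finally, fitting integer coefficients to these (and the overall shape) gives p.

3*x^2 + 3*x*y - x - 2*y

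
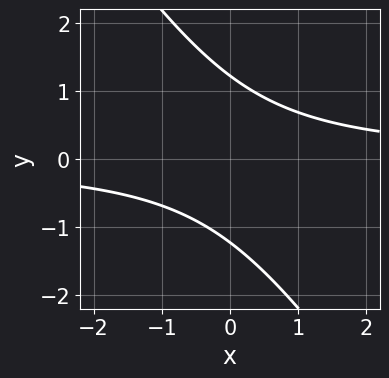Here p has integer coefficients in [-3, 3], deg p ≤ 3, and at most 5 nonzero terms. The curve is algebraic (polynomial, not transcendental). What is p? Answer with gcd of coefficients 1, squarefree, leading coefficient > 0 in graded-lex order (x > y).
The degree is 2 — the shape is more complex than any degree-1 curve.
Observable constraints: it misses every integer gridline on the x-axis.
Matching integer coefficients to the picture gives p.

3*x*y + 2*y^2 - 3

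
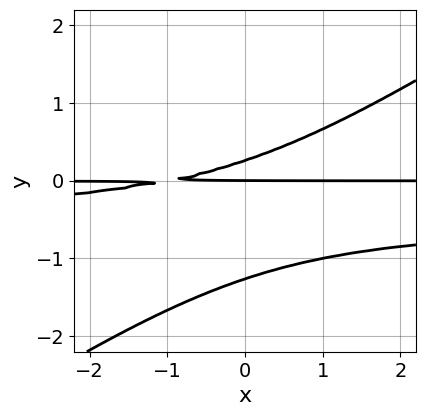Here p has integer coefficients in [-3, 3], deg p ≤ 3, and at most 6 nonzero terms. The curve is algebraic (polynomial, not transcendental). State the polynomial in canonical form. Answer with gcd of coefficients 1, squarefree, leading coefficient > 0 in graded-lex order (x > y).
2*x*y^2 - 3*y^3 + x*y - 3*y^2 + y

(a) deg p = 3. A generic line meets the curve in up to 3 points.
(b) Against the integer gridlines: the visible x-axis segment lies entirely on the curve; it crosses the y-axis at the gridline y = 0.
(c) Assembling these constraints gives the stated polynomial.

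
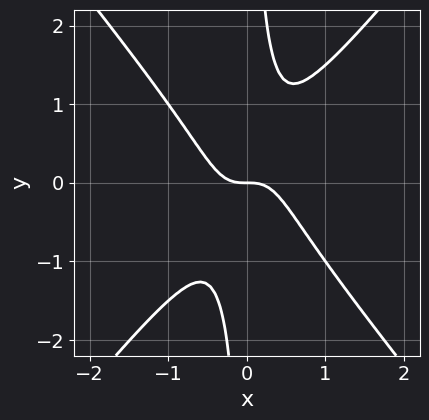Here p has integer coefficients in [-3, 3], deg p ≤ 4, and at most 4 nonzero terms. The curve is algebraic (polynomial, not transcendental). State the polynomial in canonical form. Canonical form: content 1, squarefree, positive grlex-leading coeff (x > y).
3*x^3 - 2*x*y^2 + y

1. The degree is 3 — the shape is more complex than any degree-2 curve.
2. Checking where it meets the axes: it crosses the x-axis at the gridline x = 0; one y-axis crossing is at y = 0.
3. Together with the visible shape, these determine p as stated.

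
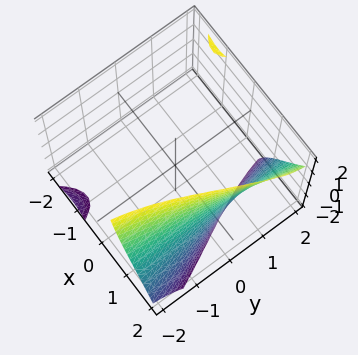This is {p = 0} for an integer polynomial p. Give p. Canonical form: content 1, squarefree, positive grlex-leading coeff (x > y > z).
x^3 - x*y*z - 3

I count 2 distinct pieces. Treating them together as one polynomial.
The degree is 3 — no degree-2 surface has this shape.
Against the integer gridlines: no z-intercept at any integer in the box; no y-intercept at any integer in the box.
Fitting integer coefficients to these (and the overall shape) gives p.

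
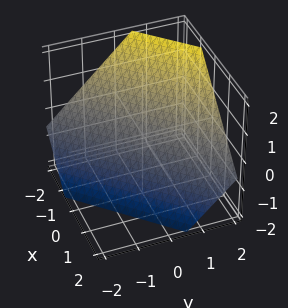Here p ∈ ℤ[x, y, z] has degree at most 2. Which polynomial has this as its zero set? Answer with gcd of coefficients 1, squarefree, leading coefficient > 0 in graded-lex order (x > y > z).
3*x - 3*y + 3*z + 2

(a) The degree is 1 — every cross-section is a straight line — this is a plane.
(b) Solving for integer coefficients yields p as stated.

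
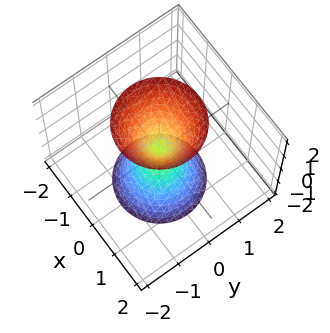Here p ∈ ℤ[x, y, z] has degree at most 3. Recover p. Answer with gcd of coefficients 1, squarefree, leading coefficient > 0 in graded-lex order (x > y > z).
First, the picture has 2 separate pieces. Treating them together as one polynomial.
Then, deg p = 2. A double cone through the origin; a quadric.
Then, symmetries: the z ↦ −z reflection is a symmetry, so z appears only in even powers; the surface is invariant under rotation about z: p = q(x² + y², z).
Next, from the axis intercepts and sections: one y-axis crossing is at y = 0; a circular section at z = -1 has radius between 0 and 1.
Finally, solving for integer coefficients yields p as stated.

3*x^2 + 3*y^2 - z^2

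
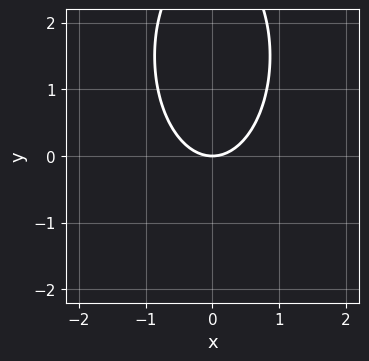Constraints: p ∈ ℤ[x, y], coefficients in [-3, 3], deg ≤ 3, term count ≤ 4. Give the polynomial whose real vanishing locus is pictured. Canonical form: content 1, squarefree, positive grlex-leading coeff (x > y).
(a) deg p = 2. No degree-1 curve has this shape.
(b) Symmetries: it's symmetric under x → −x, forcing even powers of x.
(c) Reading off the gridlines: it meets the y-axis at y = 0 (among the integer gridlines); it meets the x-axis at x = 0 (among the integer gridlines).
(d) These observations pin down the coefficients.

3*x^2 + y^2 - 3*y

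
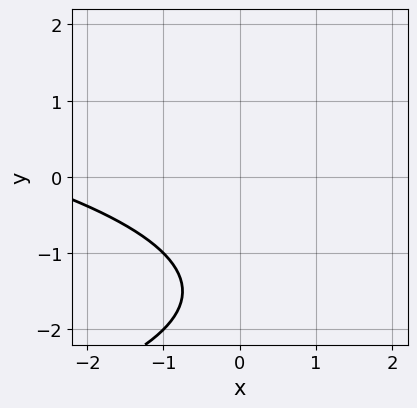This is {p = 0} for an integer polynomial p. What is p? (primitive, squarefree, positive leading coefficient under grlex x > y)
1. deg p = 2.
2. From the axis intercepts and sections: no x-intercept at any integer in the box; no y-intercept at any integer in the box.
3. Together with the visible shape, these determine p as stated.

y^2 + x + 3*y + 3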